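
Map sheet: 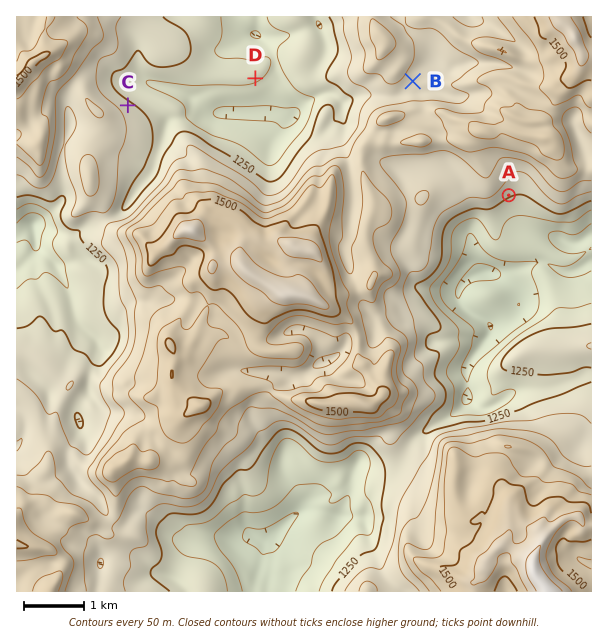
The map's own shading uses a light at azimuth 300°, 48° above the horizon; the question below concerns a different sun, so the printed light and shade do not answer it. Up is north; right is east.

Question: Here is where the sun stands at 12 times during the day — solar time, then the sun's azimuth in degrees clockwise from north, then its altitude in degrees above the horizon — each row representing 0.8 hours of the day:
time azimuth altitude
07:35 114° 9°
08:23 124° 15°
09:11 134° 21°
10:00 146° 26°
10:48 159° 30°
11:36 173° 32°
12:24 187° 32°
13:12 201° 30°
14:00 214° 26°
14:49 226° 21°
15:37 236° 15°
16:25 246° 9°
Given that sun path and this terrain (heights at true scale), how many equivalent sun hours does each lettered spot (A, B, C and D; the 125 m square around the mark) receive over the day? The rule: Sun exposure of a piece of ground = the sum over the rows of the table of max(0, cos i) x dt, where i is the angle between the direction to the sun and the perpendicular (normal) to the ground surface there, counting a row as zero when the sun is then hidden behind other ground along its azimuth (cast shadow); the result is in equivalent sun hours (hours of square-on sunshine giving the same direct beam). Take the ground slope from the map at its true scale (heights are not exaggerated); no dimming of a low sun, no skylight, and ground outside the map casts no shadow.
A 4.6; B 3.9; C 2.4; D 4.1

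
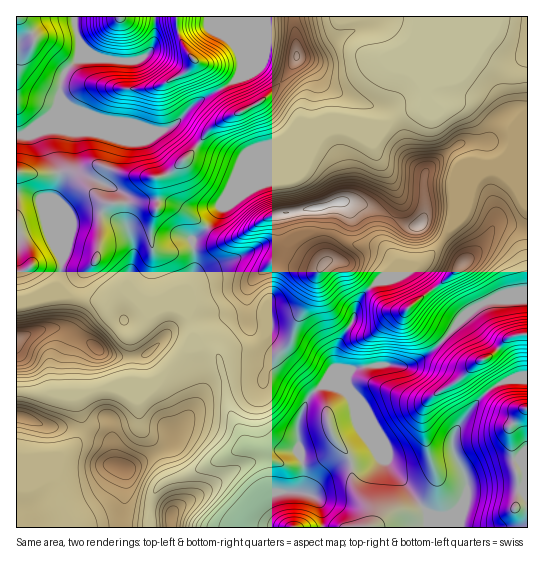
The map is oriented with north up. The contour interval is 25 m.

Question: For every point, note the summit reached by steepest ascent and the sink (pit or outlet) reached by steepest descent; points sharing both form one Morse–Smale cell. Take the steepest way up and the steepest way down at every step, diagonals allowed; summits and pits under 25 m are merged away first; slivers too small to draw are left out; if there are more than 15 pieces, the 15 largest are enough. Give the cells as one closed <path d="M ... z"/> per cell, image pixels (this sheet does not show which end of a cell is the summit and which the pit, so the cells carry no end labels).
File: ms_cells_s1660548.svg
<path d="M341 124l-43 15-56 24-5 0-24-10-15-8-27 27-14 6 0 28 4-2 10 0 7 3 29 20 14-20 10-4 27-19 37-16 17-17 5-10 10-10z"/><path d="M527 113l-18 41-11 9-7 1-16 15-8 12-14 34-22 30-17 12-32 12-21 18-5 9-3 15-14 22-3 8 0 18-7 10 34-12 48-2 20-13 34-37 12-8 14-7 37-2z"/><path d="M527 299l-36 1-14 7-10 6-36 39-20 13-38 0-18 3-26 11-5 6 15 3 12 9 5 12 15 14 18 43 15 16 16 23 11 10 15 1 9-4 8-9 4-9 0-13-11-22-4-13 3-13 6-11 12-16 18-18 18-8 19-1z"/><path d="M250 364l-17 0-12 3 10 47 16 33 30 4 20 0 3 3 4 15 0 10-5 12 18 8 4 8 2 21 105-1-1-16-38-45-18-43-15-14-5-12-6-6-15-6-7 0-16 12-9-9-24-15z"/><path d="M203 347l-14 1-35 35-24-2-49 12-5 4 7 24 0 9 26 11 3 5 3 17 10 7-2 58 26-1 2-25 2-8 10-11 31-11 53-26-18-36-4-29-6-24-6-6z"/><path d="M71 172l-12 1 0 10-6 14 8 20 2 44-6 22 2 6 6 6 8 2 22 3 11 4 13-12 10-1 13 9 19 8 14-1 12 6 2-2-1-24 7-17 0-17-3-12 15-14-22-16-14-7-10 0-4 4-7-5-45 0-26-27z"/><path d="M327 232l-22 1-17 9-4 20-5 11-6 20-6 10-2 32-11 10-20 3-11 4-4 5 3 10 11-3 17 0 11 3 33 18 13 12 18-14 11-14 1-22 16-26 6-20 15-17 22-18-1-7-12-11-8-3-22-1z"/><path d="M67 295l-10 0-41 7 1 90 49 3 19-2 45-12 24 2 35-35 11-2-7-9-5-23-13-7-10 0-15 6-13 20-4 3-7 0-14-13-5-13 0-6z"/><path d="M350 201l-11 0-21 7-39 5-17 7-20 15-9 4-11 0-15-11-10 8-5 5 3 12 0 17-7 17 0 30 5 20 6 8 20 11 10-7 25-4 11-10 2-32 6-10 6-20 5-11 4-20 13-7 9-3 17 0 26 12 22 1 8 3 7 7-6-17 8-20-18-10z"/><path d="M527 16l-96 1 0 62-4 10 0 8 4 6 6 24 14 21 11-5 24 0 13-26 18-9 11 1z"/><path d="M175 16l-20 1-2 29-6 9-13 6-33-2-11-6-9-9-2 14-16 17-3 11 1 13 6 6 22 11 13 4 27 3 29 9 16-7 20-21 29-17-8-13-9-9-12-5-10-13-7-16z"/><path d="M361 121l-11 0-23 10-10 10-5 10-17 17-37 16-27 19-10 4-14 20 15 12 11 0 34-22 12-4 39-5 21-7 23 3 31 13 6-11 0-11-8-18-11-15-7-15 2-8 10-13z"/><path d="M527 380l-18 0-18 8-18 18-12 16-6 11-3 13 4 13 11 22 0 13-4 9-8 9-9 4-11 0-6-3 0 15 99-1z"/><path d="M61 97l-1 12-8 18 0 22 7 22 12 1 8 4 26 27 45 0 7 5 0-30 14-6 22-21 4-6-20-20-19 7-29-9-27-3-13-4-22-11z"/><path d="M249 447l-14 4-41 21-31 11-10 11-2 8-2 25 90 1 8-14 20-19 7-3 24 0 3-3 3-20-3-12-4-6-20 0z"/>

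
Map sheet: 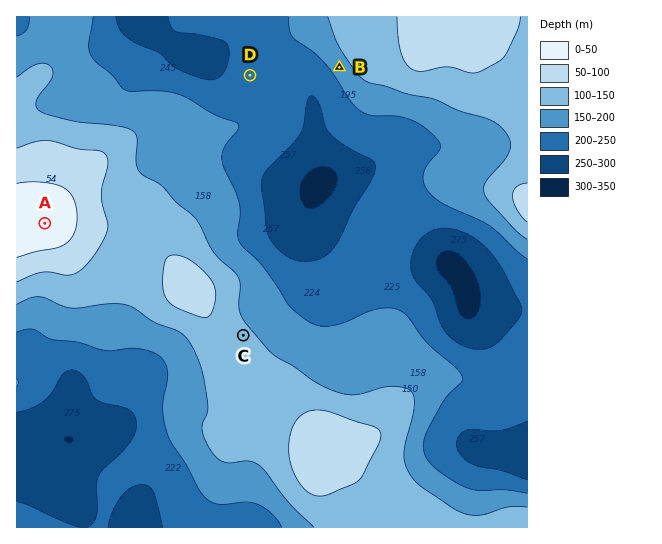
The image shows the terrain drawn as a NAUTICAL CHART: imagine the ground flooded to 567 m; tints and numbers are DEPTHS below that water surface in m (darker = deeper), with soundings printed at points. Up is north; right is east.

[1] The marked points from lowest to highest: D B C A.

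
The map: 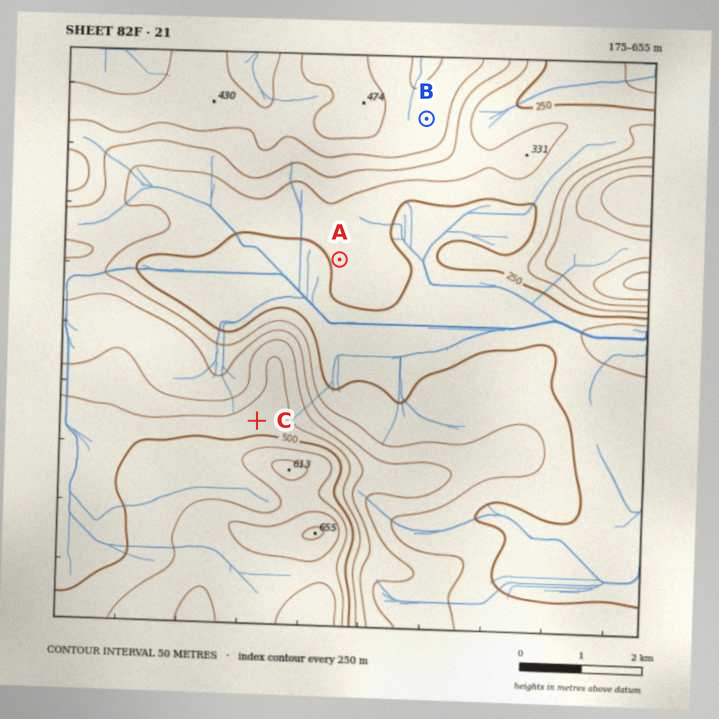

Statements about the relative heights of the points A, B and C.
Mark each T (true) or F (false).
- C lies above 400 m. T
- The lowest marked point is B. F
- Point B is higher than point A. T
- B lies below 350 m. F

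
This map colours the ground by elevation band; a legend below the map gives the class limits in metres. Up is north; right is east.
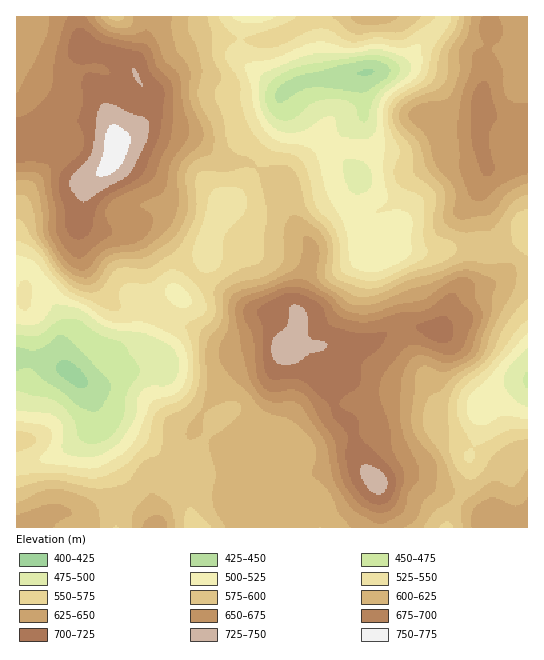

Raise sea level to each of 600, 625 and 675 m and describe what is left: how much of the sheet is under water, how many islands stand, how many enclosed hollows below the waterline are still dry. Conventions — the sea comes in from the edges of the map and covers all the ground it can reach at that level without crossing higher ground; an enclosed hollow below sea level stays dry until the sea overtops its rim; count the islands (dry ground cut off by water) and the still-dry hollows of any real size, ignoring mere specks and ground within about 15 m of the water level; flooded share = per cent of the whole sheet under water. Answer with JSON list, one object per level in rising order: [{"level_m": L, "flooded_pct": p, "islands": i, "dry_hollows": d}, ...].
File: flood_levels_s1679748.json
[{"level_m": 600, "flooded_pct": 50, "islands": 0, "dry_hollows": 0}, {"level_m": 625, "flooded_pct": 63, "islands": 0, "dry_hollows": 0}, {"level_m": 675, "flooded_pct": 82, "islands": 1, "dry_hollows": 0}]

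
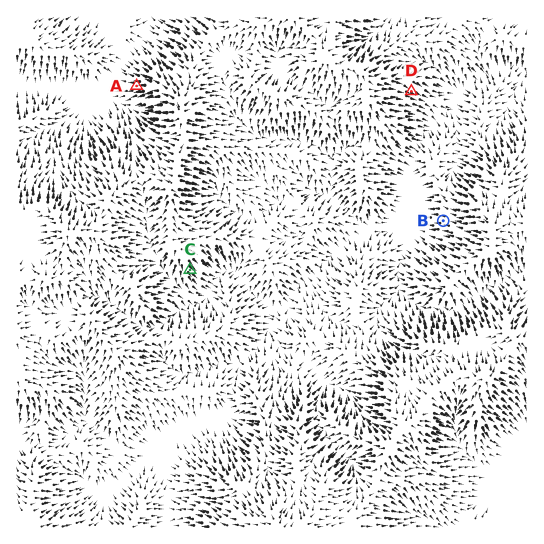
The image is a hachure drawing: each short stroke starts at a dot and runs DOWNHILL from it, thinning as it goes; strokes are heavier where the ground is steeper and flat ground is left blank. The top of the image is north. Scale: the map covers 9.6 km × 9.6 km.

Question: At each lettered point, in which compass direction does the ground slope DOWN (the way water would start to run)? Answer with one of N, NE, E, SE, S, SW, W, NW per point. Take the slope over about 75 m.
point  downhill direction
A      W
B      W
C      SE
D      SE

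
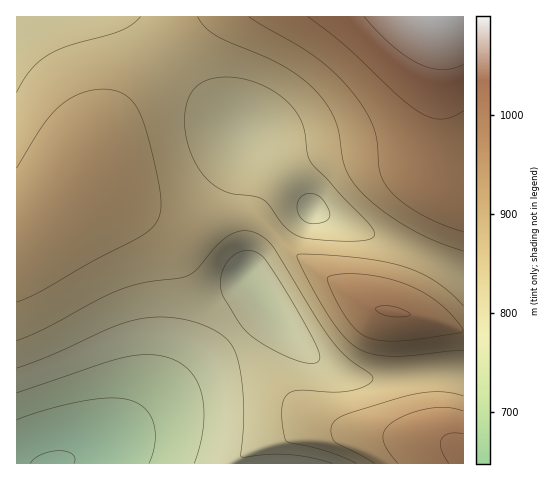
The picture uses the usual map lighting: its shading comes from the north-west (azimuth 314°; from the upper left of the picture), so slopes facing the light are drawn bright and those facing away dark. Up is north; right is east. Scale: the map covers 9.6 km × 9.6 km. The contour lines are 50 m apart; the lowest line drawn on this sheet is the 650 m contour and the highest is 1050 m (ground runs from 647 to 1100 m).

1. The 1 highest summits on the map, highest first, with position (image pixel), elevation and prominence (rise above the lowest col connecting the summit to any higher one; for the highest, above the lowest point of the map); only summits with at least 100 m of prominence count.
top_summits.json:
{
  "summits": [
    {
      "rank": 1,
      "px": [392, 312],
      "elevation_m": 1003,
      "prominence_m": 130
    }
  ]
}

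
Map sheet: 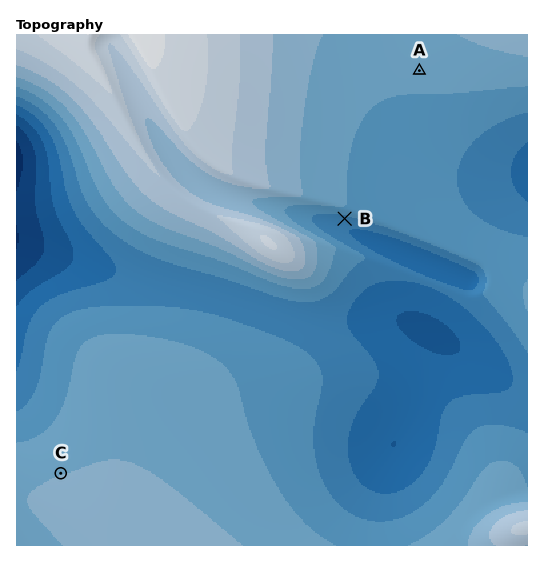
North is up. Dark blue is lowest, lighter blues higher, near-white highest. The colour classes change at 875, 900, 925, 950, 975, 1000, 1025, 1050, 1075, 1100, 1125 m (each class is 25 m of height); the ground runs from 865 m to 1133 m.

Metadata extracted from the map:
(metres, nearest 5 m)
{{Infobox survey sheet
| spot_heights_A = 1005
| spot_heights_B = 965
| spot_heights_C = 1025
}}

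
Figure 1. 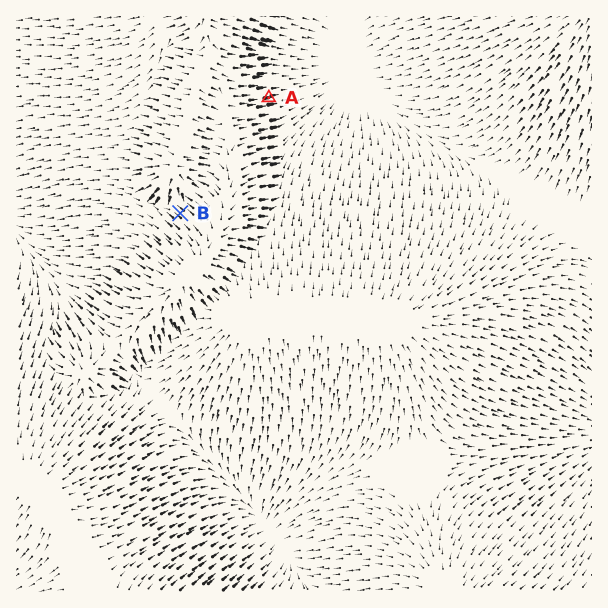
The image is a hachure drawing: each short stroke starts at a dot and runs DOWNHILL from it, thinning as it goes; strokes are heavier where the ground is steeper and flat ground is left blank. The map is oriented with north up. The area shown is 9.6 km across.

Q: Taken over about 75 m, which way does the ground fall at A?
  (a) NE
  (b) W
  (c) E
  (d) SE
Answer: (c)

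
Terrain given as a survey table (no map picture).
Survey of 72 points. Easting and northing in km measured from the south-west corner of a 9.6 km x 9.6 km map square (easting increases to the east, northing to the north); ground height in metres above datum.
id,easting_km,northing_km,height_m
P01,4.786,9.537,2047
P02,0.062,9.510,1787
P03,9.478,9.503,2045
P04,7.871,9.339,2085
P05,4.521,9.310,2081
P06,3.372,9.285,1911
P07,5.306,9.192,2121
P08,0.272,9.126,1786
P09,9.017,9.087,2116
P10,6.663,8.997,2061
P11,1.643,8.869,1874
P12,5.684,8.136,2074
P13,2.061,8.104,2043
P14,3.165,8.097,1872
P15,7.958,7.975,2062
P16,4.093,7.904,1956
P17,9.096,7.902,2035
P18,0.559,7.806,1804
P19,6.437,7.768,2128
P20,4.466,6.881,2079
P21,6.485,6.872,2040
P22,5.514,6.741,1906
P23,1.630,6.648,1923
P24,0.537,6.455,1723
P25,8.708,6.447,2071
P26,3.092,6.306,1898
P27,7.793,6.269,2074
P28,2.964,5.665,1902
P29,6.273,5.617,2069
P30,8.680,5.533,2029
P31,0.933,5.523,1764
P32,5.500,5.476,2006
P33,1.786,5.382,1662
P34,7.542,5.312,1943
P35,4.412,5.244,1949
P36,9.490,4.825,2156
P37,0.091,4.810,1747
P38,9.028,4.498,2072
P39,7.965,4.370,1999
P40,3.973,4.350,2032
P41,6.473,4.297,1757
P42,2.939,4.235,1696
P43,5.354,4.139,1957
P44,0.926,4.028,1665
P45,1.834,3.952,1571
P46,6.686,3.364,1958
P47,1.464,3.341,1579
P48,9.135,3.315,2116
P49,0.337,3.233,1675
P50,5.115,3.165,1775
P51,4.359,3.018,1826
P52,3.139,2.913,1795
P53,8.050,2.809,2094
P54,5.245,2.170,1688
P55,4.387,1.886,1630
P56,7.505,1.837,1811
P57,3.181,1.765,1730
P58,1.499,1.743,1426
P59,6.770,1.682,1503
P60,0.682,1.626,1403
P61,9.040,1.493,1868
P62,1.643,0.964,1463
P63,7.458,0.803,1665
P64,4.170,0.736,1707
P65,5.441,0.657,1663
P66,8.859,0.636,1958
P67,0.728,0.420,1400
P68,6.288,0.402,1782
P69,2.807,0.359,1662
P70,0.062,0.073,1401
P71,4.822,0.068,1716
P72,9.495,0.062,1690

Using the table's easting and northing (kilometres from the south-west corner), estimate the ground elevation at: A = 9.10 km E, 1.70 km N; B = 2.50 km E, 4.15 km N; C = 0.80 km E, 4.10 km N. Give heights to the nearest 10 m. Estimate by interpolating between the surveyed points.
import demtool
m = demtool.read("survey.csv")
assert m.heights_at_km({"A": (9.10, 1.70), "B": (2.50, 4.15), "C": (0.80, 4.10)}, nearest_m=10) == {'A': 1800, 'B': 1570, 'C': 1690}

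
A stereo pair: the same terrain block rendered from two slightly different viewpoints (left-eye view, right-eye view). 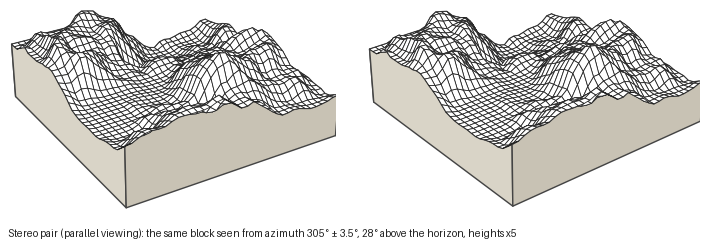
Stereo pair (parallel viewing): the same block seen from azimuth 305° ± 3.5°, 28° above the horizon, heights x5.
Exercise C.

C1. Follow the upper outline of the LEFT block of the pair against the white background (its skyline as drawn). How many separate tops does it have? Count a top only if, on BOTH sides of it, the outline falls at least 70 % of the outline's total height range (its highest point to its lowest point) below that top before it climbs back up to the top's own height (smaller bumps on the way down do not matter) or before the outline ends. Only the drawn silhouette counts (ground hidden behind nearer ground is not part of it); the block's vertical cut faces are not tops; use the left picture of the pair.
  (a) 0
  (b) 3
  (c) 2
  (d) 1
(a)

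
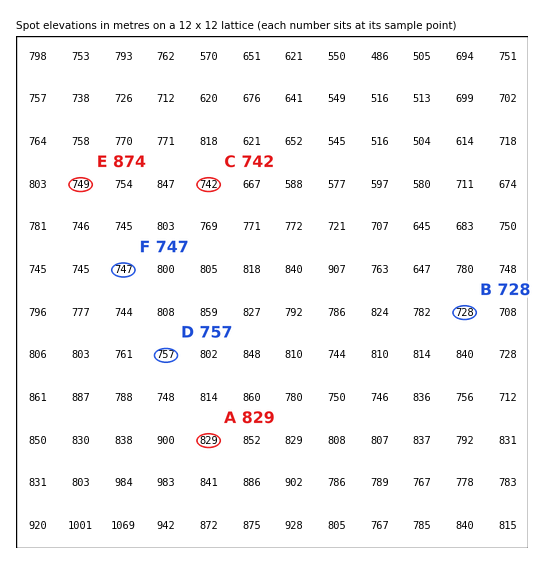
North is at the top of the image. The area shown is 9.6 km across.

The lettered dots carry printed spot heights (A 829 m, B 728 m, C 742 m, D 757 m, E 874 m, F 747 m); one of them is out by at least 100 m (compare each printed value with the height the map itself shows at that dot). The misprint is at E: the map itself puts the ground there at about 749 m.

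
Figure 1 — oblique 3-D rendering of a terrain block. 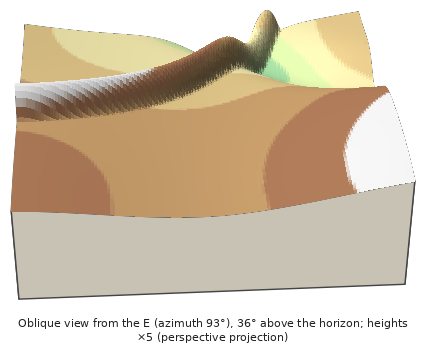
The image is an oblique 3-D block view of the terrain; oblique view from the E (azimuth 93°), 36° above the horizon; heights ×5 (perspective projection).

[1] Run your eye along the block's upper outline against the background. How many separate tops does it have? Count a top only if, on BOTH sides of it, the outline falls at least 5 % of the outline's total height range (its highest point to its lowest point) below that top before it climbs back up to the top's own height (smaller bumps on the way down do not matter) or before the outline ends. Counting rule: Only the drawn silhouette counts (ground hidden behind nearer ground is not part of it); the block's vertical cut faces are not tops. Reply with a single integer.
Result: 3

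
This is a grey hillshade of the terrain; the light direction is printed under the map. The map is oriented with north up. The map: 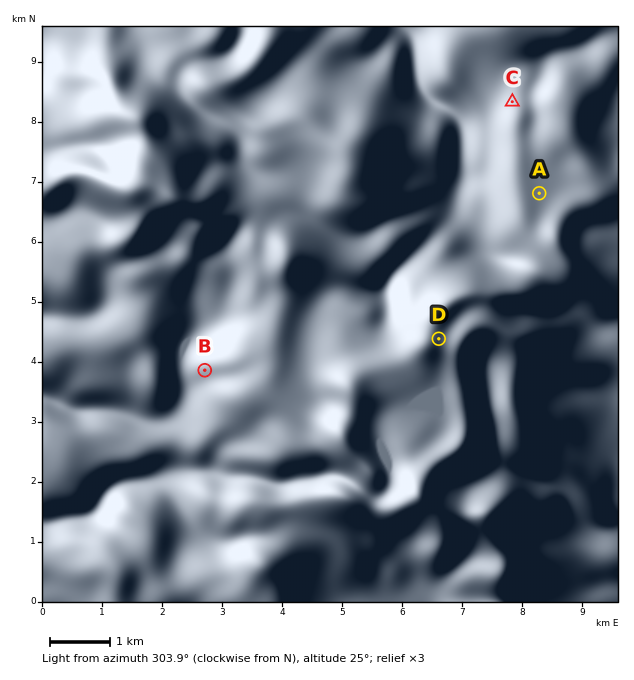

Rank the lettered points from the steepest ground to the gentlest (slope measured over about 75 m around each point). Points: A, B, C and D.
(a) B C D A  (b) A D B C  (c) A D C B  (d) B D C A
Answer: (a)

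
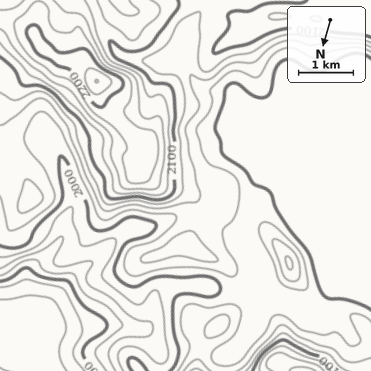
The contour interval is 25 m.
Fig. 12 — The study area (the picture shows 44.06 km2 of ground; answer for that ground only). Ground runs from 1845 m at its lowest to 2250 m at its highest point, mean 2030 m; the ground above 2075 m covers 11.7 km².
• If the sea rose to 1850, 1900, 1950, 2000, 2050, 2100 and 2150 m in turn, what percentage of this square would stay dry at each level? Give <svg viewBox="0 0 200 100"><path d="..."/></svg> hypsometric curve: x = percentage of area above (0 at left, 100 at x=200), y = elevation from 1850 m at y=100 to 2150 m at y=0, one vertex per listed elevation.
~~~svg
<svg viewBox="0 0 200 100"><path d="M193 100l-6-17-6-16-54-17-59-17-27-16-21-17"/></svg>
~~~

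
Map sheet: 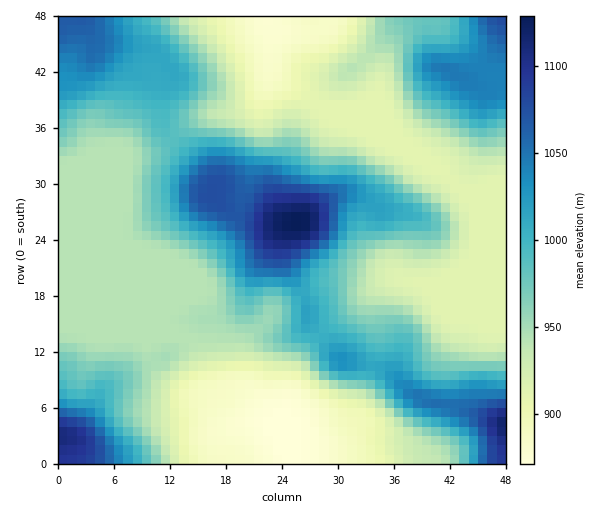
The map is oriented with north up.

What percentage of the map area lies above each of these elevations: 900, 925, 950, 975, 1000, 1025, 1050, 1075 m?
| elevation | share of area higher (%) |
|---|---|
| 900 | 89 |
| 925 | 73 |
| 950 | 50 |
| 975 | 39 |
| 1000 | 28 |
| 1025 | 17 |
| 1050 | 10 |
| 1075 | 4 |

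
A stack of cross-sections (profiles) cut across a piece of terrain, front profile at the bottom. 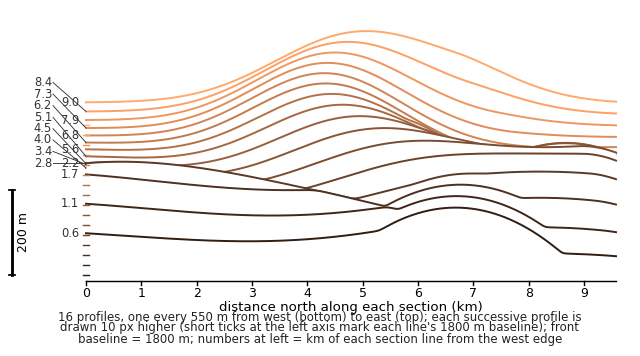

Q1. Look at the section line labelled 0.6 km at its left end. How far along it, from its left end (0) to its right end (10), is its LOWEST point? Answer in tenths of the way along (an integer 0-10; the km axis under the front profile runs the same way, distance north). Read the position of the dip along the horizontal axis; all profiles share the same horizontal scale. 10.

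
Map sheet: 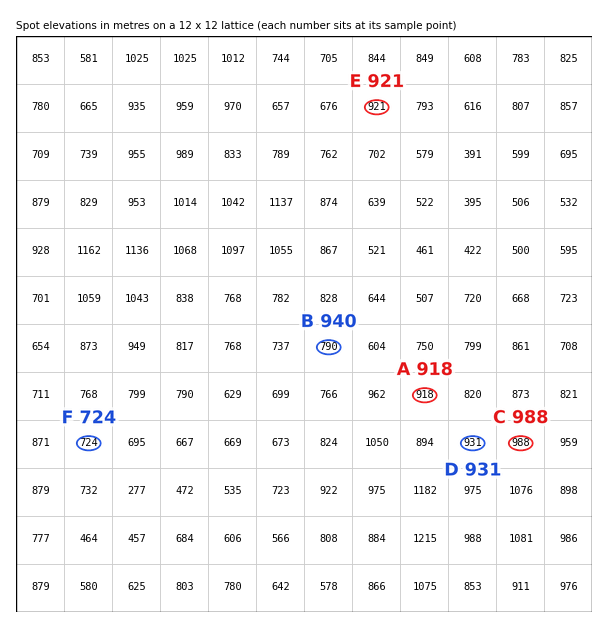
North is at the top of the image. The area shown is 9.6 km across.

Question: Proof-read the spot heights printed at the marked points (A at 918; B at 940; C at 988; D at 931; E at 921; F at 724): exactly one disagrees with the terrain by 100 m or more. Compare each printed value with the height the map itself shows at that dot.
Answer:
B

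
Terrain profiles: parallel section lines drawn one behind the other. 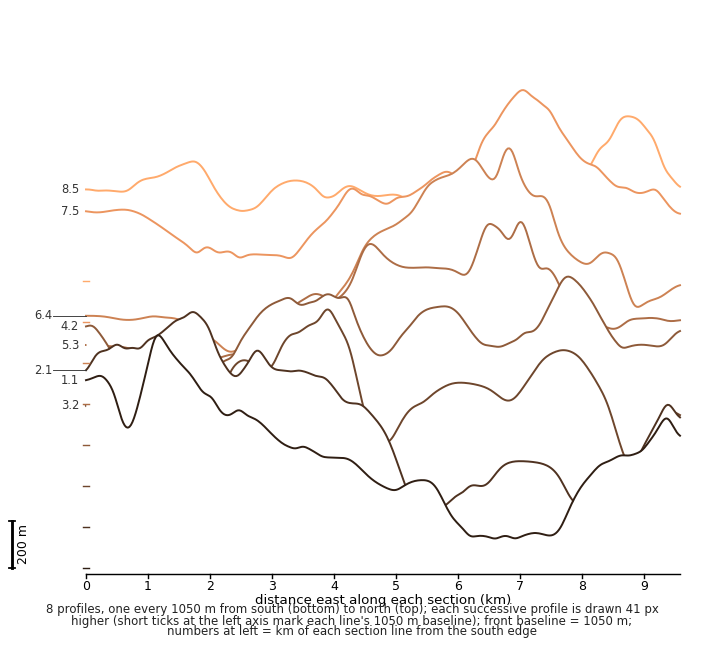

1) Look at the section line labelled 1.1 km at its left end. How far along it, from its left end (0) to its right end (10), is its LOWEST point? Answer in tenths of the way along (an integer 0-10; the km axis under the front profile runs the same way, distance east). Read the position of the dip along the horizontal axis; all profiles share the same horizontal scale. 7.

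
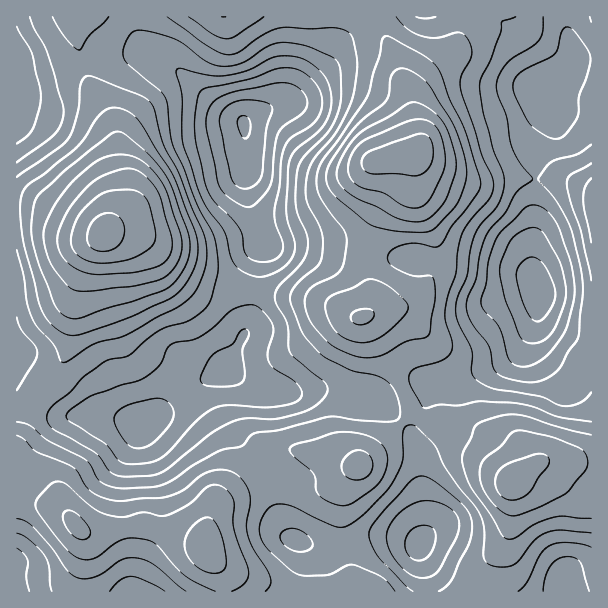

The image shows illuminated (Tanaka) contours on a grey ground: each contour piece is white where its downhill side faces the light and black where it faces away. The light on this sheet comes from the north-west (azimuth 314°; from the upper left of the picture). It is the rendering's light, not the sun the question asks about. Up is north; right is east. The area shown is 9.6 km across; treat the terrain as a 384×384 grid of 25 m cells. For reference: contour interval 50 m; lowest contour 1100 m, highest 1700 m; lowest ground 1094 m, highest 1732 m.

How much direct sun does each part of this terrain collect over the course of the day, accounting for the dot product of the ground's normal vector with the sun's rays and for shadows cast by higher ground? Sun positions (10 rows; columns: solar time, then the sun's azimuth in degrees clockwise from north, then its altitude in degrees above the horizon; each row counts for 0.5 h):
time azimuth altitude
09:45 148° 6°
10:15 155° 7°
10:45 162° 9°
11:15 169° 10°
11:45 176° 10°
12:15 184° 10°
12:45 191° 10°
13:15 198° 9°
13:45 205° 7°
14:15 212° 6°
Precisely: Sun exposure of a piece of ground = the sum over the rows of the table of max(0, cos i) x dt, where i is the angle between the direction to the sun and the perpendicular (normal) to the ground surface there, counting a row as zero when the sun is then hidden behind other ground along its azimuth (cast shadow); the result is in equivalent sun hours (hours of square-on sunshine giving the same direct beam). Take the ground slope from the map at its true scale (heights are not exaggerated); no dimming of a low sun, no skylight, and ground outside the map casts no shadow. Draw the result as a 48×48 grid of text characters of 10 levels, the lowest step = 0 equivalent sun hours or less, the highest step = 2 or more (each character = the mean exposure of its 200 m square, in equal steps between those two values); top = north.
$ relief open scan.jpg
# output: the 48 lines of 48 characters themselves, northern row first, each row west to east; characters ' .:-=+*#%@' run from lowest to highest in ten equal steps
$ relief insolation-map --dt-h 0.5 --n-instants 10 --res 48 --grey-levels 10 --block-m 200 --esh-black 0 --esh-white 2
=+===+++=+**#%##****##*++===+-:.    .:::-==--=+=
++++++++==+**#####*#%%##*+==--:.    .:::-=====++
+++===-====++*##%###%###*++=---.   ..:--=+**+-=+
-====----::-==+*#%@%%%##*+=---:.  ..:-==+***+=--
--==--::...::-=*%@@@###**+-::::.. .:-=+++***+==-
--==-:.     .:=*%%@%#++++=-:::::....:--====+==-:
---=--:.    .:-=*%%#*+=----:.....  ..:::::::----
::---::.  ..::-=+**+=-:..:..        ..:::...:---
::::::.. ...::------:.    .          .:::::..:::
........  ..:::::::::.             ...:::::.....
           ..:::::..::.          .::..:::::.  ..
             ..:::..::.     ..::----::..::::    
              .:::.::-:....:==+++++=-:...:::.   
             ..::....:--:-=+*#**+++++=:::----:. 
.  ..    .. .....    .---+##%%#*+++++++==+**+=-:
-:..    ..:::...    .:-=+**#%%##******##***#*+=-
-::...  .::::..    .:-=++++***##%%#######*****+=
=-:.::..:--::... ...-==+++++++*%@@%#**##%#**++++
==----======-::::::::-=====-==*#@@%*+++****++++=
+++++*###*+++==--::.  .::----==++*+===++++++++++
+++*#%@@@%###*+=-:.     .::::::::::--====+++++++
++***#%@@%%%%#*+=-.        ...  ..:-===----=====
==++**###%%%%#*+==-::.      ..  ..:=+*+-:::--==-
===++**###%@@%*+==++=---::.  ..:.:-=++=-::....:-
=+++++*##%%%%#**++*****+==-:.:--====-::....  .:-
+**#######%%%#*****+++++*++=++++++=::.....   .:=
**###%%%#######**+=--:-+**####***+=:.....     .=
++++*####**++***++-:::-+*##%%##***+=-:...     .-
::-=+****++===+===---=+++*#%%%#*++*++=::     .::
::-=+**++++++===----=+**+**###*+=+++=-:      .::
::-=+**+***+=--:....:--=+==++++=-----:        ..
::=***+++++=--:.        .::---==-::..          .
:-+*+======--:..             .:---:.            
 .:....:::......              .:--::...         
                               :===---::.       
.                 .::......    :-++=-:....      
:.                .:-===--:...:--===-:.  ....:::
-.    .           .:-===+=----==+++++=:...:-====
=-:...            .:----===+*********+=-::-=++++
-::.             ..:-=+===+*###****###*+++++++==
--:.           .::--=+*******###***#%%%%####**+=
**+-:.    ..   .:-===+*****####****++**####%%##*
%#*+=:.::---:....:---=+******+++===---=+**#%%%%%
####*+=+++++=-::::::::--+++=------::::-=+*##%%@%
*#####**###*+==--::.    .:--:.........:=+***#%%#
==+**##*####**++=-:..    ..:..     ..:=+*+++**+=
-:-=**#****#####*+=-::....:..      .:-+***++====
==-=++******##%%#**++=-::----:.     .:-++++=====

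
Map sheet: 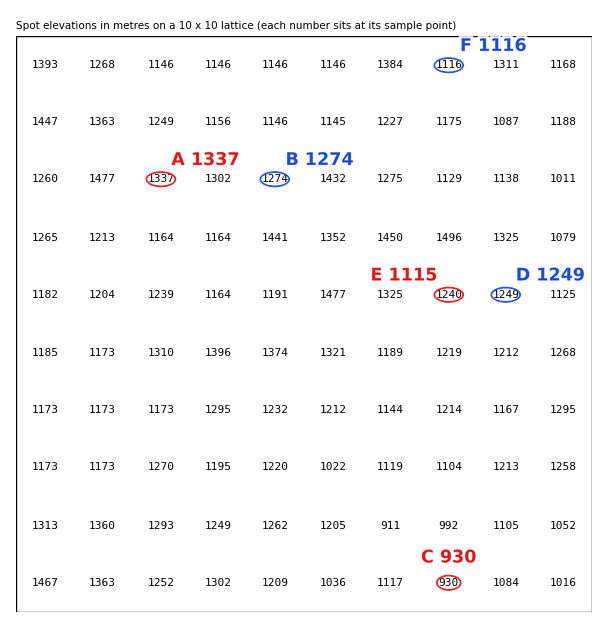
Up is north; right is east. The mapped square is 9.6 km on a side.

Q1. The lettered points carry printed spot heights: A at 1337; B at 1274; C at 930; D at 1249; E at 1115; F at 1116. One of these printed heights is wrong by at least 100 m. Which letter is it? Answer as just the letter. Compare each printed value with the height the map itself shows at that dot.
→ E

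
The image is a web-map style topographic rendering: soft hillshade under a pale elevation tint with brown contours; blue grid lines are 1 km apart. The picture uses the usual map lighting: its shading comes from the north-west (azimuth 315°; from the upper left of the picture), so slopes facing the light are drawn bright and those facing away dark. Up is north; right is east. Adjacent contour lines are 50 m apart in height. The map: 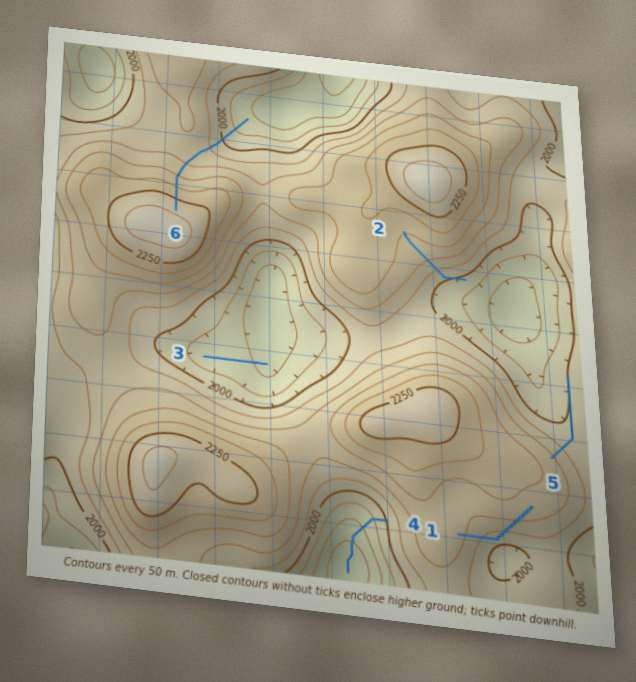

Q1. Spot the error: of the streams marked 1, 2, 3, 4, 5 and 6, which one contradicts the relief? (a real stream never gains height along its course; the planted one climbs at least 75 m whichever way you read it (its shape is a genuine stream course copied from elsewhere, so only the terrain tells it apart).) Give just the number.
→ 1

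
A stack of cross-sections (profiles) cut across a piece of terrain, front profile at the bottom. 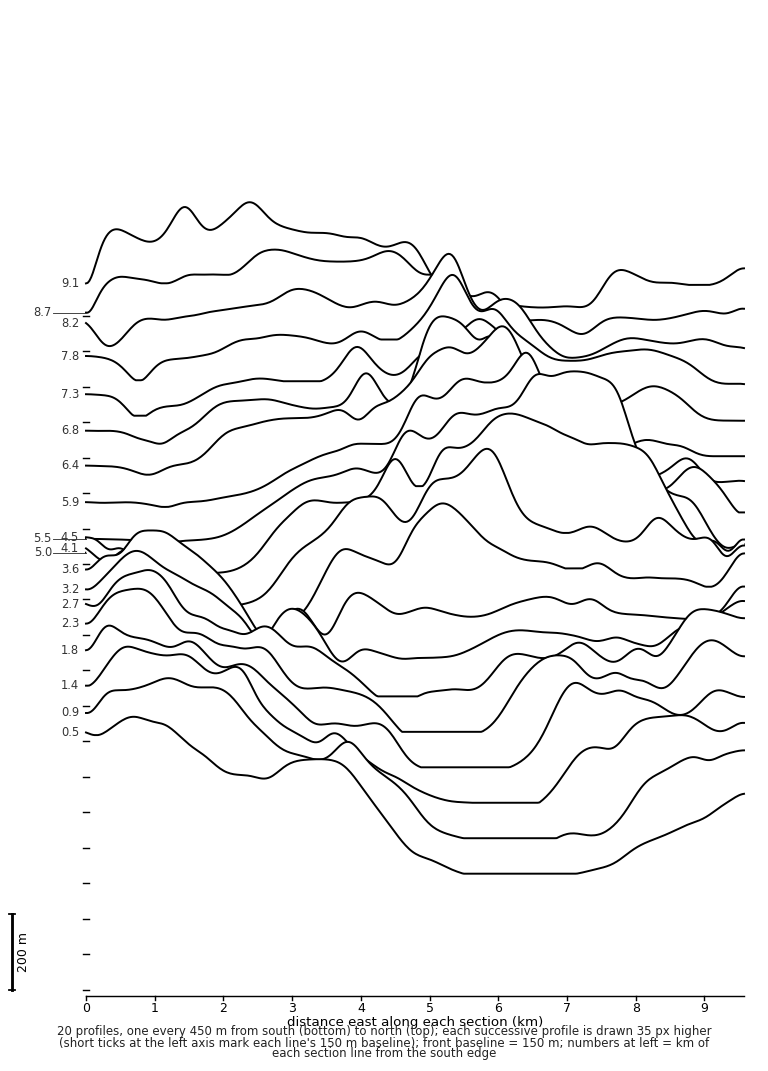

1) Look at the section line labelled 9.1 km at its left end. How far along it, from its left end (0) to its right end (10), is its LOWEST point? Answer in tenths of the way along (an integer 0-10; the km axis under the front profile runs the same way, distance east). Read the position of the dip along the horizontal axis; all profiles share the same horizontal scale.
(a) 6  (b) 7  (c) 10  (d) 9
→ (b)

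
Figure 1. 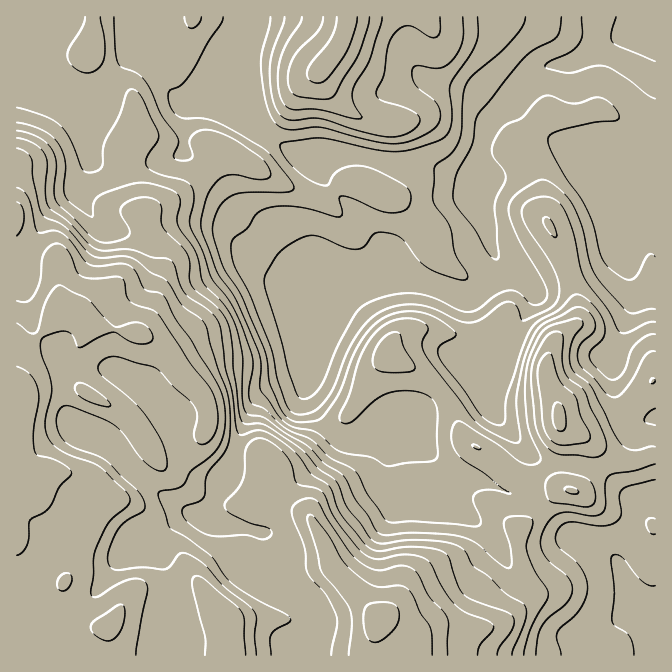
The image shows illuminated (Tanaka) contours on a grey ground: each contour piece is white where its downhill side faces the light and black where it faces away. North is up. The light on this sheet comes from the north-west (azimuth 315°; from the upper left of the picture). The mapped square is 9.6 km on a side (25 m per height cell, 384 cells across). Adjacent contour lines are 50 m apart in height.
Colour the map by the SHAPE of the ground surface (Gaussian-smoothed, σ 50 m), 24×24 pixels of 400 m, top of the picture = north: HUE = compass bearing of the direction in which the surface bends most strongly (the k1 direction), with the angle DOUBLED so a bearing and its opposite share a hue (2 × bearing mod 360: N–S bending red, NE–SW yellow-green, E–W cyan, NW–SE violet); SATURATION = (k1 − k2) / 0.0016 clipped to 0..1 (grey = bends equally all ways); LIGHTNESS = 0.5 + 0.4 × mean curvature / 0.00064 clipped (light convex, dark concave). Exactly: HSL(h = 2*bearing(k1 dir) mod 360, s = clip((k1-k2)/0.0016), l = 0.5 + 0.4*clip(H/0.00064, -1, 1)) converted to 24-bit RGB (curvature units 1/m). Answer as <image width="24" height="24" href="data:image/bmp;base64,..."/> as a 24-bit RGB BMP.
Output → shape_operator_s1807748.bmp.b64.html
<image width="24" height="24" href="data:image/bmp;base64,Qk32BgAAAAAAADYAAAAoAAAAGAAAABgAAAABABgAAAAAAMAGAAATCwAAEwsAAAAAAAAAAAAAdX1ufWh6kU9+vMt0T4R+XWiCfGyJqKZh09yNNClVb31pRlp7sViLybhnWY1vw7iNYEx+vnJew8NLLFlRUHhUYXqCiXuLfnaEd3SNgIpZNMWs4a7GjluqUXB+dkR7tOa4usDsWkPedXTAeTSDPYVI6O7bibXCdJmzX47MiH3O7b3lyzvRTI5mRIhxaHx7gnV4YGKFx5ewQqpxK6qf7MLhTTmlXsPIpfezWBswYi4sZSUziTBIrPfLSqKrz5+Tb4xhZ0JJgqBefEFtzYGiu6zSVFq2XFmBiXVwUZtpXJ1mzJx/FVYya3ckki6DseuyniZVcURnc2iIUTuNy/O+bt+rHDnB48nk1JnbhnC6UZWkji9ZaspglGaIkkZ9c1N1nnllsmt5X3hss4h6r2dFJ0syK8lOprBAeTFKmVNTbk1SbDJ30P/MVn+mDSYicIUspG8xzS4+dRVV0KmDy7RKJSIUWDYXPYlEfrSRs1lsVJWBf2h636G3fMjspMYwVT8iRWCnqXO8co6+g/Dy6fG1SEFZbCtwe28/eXhCdUk7VralTcRk+iWIzRumyvrgJ5bLVqaFZXunwHq4cavHse/UawBA100vbMh2FUpEpXFMqK5fIcs64ryMrDvCRDNvjYyjiH6gkE9/iGY1f6tBMXvG0/P47muKaB9KYXc1O71qeN+4Zy7OZAYhyRZMi9u41EOUGOBNClnX1/Tuyur1UDBxaxwrlEhebn1XcDxcxjlx0fr0Sob1SgIaloAAhNwbWsTrvKPrvNd7NEAfKQ8LaBcax/rTejuDc1ik+vjRAERP2va/XhRiywB/ro5cY4Brf39+Oz5zxvrLKcqTMwAmx2zI1/XWrefbSCVmVnky2MOwSRN7h6roy/r7nDV2e1Bpb51J6/vQBR4u6toPExEiKyFk9K+0hH9YaWxJQ3pSufmsIwgrUCSat9J34/bVbK28aQery2h4uqWWUiaFgthGUislc0o+fEqRv/PQ3cR0nTKSK5pyQilhFzpH43h/1Yqhga7BsffeihZme1N4AxMy/fjOQPYskS9UFAwn6sS6nVtOZEJtwnpxW0R7grqtiee/nLFlv4xmgsW7XyKTV0R0RWl4H4CX8tnfudKLgjweeR52a548ASgy/PfP/qaRIyQPEWp9sd+jhDe3xH2Uf7qrZJPJsMzWpryJbFev2ebcbFuwRhVSc2d+cn1/GWhVUNtu9db11tP4OEXy2Hb5VKX9AMec/8zi2tT3EEGPTcVELSpS3+Cve4C5plqBMZpG18iTMJBZvrltkSiCYDBqd3h+fX9/YYZvL3QiWm4OYjYMWy4bFHAx675rJwwlg8cB4ddTaTZ2jYxCLjdg2+qsF8nHsaTmw5rhzTpAt8p4NIBJUx09cGJ3d317fXp0gXpscopxf1pqpH5TgsCpXn2fZys3cUFruvOSQZxDYDRlnpVwDp2M2/XWMFCjKBoLiS8Fic5lzMKEVRhNfFJxboV4aHdrdFVXlKxlZ3VPbUhjqtCcaaSQWjl0i0F/o6xn3PjTUUOBRz9upJ59g+yvIs0VOQMpfjyurdW2zcRxnHdARDRZf39dd1tIb05BabyprF67lFB1YsObg86OgEeJTCtscWXD3O/pytu/ZS6BXkt0ra6E75FhK04kJ0pxWKmSiLh7vJjK4n7Nnz6jjEdxfNXIoeT5gTzOn2LItdzjmJPIrmNfPEhjWW9+MpdRr85QwYBLcS9qY4iNcrBf3tS9j4HNHSRhqj07kcwfJzcUcS0uxFqNu+z1qerwRRQvVHhMh5wqVjUIRD0Ii3crNpo9R0WCZpp6j817eDlIc1pdfnVmlIln042KwCdxPyloZoSq5MPAdqTZOl7f1PfwqREtSwAQg2wdOSgSnVMaibX1xt72YNPMdMqoGUBnoLeWo1ZRjFx4c3qLfJKRhqKneWAti1hPgV99Pmty3eywbzFsO2MiZjYaeUxkuw/A4bO5ZrnPlvvlQrjHxHW/2KXQqVKuNkx3LntbtY2mgICoj4KmjrGvbYGbinhzfUlXo4xCIaF41eamfRhheLRHWnN7SDdxR0u36NDb5d3DWHpJQXtTV39PlVwxjm0zj1xnO4JSL5JIX1+gp5GsjIiadmqEgmpzYVWs48fRTtKYXSQ6kGGk1rGfKmRlMzp0VaCysb6h5anA0ZyZUY+GUTJbroR8xryfSmmRn36GUns7R4EnJ4Mmj5JehmNyf3+AWHd1u79hz2dGRUd3ZV2Bzq2bX2y6LV5/NW5gp61He09F9uHMWFigNz6bkrSbvsCaTUSTl4Oji4ivj7OyY26Qd35TgGlQ"/>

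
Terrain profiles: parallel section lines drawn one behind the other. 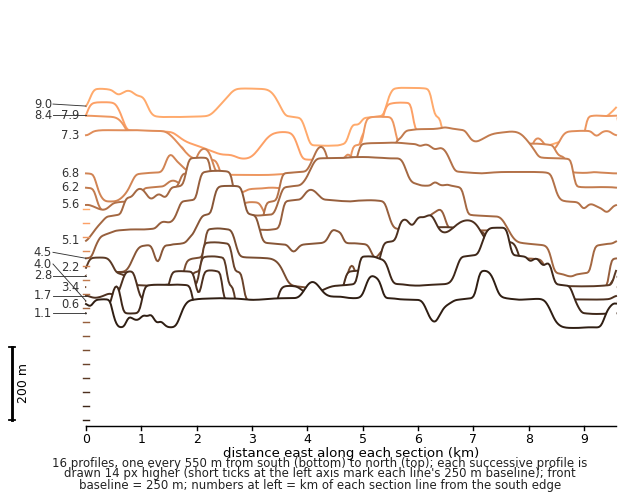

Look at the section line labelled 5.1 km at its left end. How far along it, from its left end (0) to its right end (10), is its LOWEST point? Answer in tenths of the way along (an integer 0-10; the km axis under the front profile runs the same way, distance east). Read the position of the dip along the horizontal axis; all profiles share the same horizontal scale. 9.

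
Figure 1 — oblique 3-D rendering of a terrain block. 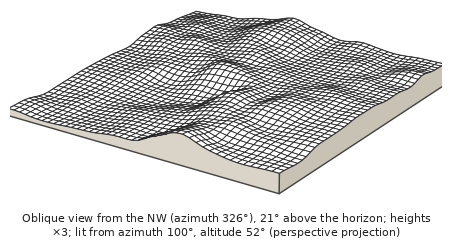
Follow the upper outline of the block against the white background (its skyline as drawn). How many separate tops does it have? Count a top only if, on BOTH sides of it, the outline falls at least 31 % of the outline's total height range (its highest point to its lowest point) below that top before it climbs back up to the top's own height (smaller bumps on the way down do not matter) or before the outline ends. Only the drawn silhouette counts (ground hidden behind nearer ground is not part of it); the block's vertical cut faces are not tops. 1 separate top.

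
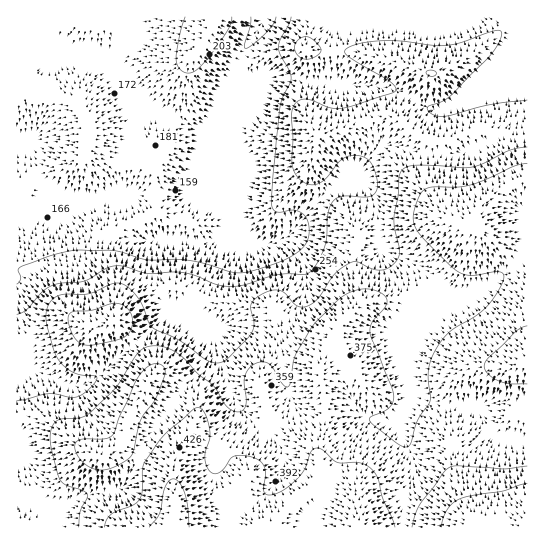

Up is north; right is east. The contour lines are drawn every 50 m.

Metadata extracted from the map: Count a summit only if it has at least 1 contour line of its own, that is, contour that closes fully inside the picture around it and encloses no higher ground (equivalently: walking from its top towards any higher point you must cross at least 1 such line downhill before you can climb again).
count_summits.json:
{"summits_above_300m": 2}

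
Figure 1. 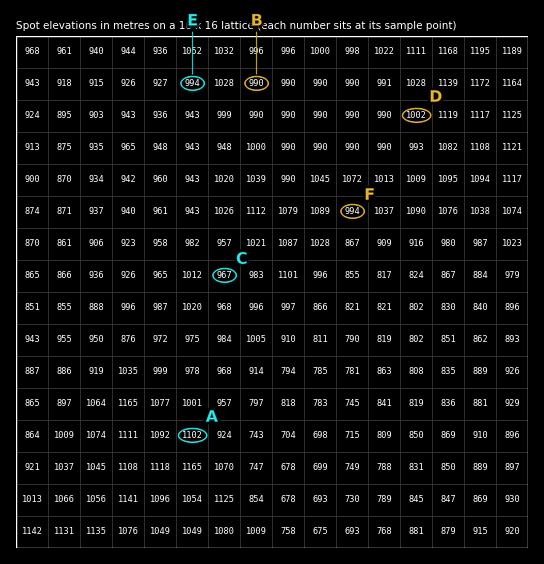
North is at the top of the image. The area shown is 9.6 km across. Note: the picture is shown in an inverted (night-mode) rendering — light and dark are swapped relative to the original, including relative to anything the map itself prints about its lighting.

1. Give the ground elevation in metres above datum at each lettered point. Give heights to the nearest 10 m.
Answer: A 1100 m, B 990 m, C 970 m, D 1000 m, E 990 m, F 990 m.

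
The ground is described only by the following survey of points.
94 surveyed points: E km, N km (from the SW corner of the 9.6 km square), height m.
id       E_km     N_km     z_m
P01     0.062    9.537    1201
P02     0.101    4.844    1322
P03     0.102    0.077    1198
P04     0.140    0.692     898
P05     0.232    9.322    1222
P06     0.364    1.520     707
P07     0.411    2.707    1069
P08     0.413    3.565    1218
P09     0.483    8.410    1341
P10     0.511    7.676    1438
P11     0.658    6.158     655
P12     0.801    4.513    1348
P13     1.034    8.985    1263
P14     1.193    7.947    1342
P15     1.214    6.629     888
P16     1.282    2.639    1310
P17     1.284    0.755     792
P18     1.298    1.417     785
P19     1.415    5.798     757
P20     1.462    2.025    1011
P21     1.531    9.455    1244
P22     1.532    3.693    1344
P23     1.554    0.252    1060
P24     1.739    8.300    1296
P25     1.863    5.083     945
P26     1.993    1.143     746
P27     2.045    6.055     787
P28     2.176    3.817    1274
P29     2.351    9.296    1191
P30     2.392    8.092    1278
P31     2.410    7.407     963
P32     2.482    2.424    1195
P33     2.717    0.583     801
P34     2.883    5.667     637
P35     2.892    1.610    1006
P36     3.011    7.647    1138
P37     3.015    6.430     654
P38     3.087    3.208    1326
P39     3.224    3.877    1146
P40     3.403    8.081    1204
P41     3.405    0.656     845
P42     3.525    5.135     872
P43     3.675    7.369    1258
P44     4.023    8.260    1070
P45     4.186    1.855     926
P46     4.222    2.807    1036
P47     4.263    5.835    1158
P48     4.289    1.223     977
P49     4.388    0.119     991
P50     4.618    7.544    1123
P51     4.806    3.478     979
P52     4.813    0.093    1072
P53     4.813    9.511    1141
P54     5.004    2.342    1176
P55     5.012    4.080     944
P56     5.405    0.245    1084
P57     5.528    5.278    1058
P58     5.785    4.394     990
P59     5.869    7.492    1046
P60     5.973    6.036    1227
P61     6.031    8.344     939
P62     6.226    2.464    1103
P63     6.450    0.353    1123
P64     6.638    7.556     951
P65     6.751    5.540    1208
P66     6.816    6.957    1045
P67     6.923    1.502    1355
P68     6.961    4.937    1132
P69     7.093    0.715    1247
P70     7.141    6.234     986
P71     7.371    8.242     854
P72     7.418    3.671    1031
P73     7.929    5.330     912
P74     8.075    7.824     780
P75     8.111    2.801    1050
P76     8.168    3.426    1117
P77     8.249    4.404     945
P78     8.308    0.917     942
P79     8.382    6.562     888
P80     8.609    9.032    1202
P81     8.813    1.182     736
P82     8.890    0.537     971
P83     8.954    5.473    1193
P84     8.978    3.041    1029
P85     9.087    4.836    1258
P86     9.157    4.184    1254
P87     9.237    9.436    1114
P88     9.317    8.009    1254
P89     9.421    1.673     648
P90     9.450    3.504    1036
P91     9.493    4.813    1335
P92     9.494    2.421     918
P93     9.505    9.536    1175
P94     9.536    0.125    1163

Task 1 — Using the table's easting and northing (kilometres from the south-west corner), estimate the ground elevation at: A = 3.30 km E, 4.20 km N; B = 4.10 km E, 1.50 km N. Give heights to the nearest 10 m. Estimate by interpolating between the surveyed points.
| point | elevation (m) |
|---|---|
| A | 1040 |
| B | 1010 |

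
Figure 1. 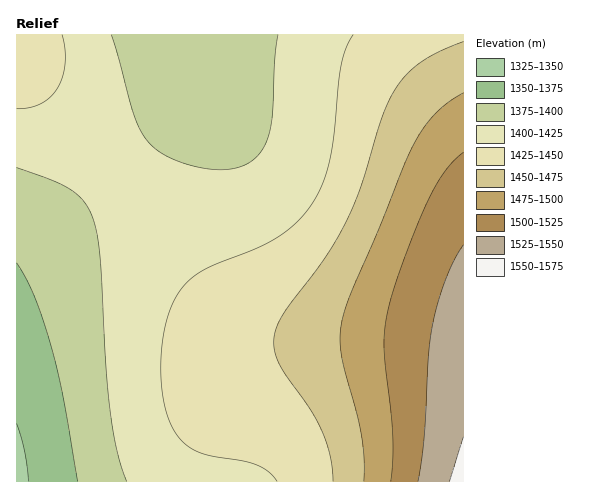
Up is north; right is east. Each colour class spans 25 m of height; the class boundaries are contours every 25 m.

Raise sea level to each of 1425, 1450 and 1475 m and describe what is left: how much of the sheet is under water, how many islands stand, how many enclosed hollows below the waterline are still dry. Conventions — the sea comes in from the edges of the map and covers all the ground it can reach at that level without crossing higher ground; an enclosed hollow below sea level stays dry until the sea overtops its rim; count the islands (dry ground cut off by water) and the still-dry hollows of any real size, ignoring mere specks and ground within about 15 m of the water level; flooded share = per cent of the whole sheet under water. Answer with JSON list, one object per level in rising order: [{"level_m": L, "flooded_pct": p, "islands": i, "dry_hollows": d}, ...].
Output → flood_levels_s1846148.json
[{"level_m": 1425, "flooded_pct": 51, "islands": 0, "dry_hollows": 0}, {"level_m": 1450, "flooded_pct": 72, "islands": 0, "dry_hollows": 0}, {"level_m": 1475, "flooded_pct": 83, "islands": 0, "dry_hollows": 0}]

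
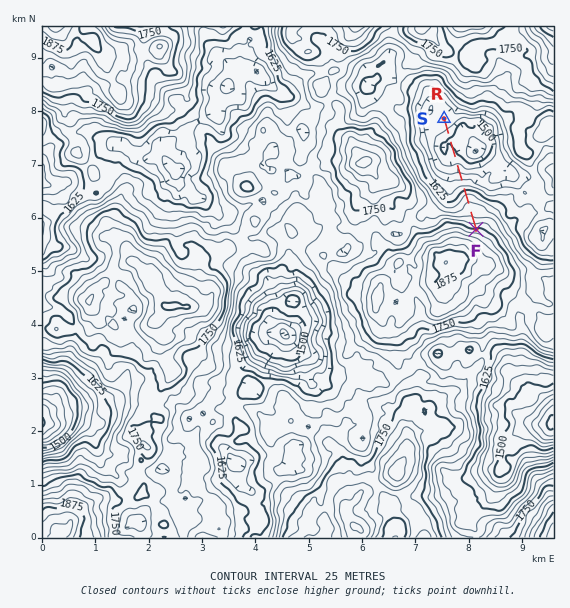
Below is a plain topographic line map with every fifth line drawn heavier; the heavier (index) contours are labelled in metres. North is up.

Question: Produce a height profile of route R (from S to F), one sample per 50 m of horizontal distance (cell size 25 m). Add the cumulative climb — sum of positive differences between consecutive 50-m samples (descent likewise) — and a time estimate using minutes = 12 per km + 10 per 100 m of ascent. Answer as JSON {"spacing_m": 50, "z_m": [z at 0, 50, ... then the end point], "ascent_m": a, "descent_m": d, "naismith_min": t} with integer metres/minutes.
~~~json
{"spacing_m": 50, "z_m": [1541, 1541, 1538, 1534, 1526, 1517, 1510, 1503, 1498, 1498, 1500, 1500, 1502, 1503, 1503, 1506, 1513, 1520, 1529, 1537, 1543, 1549, 1558, 1567, 1577, 1587, 1597, 1610, 1625, 1640, 1654, 1664, 1671, 1677, 1683, 1688, 1692, 1695, 1699, 1705, 1713, 1725, 1738, 1752, 1755], "ascent_m": 257, "descent_m": 43, "naismith_min": 52}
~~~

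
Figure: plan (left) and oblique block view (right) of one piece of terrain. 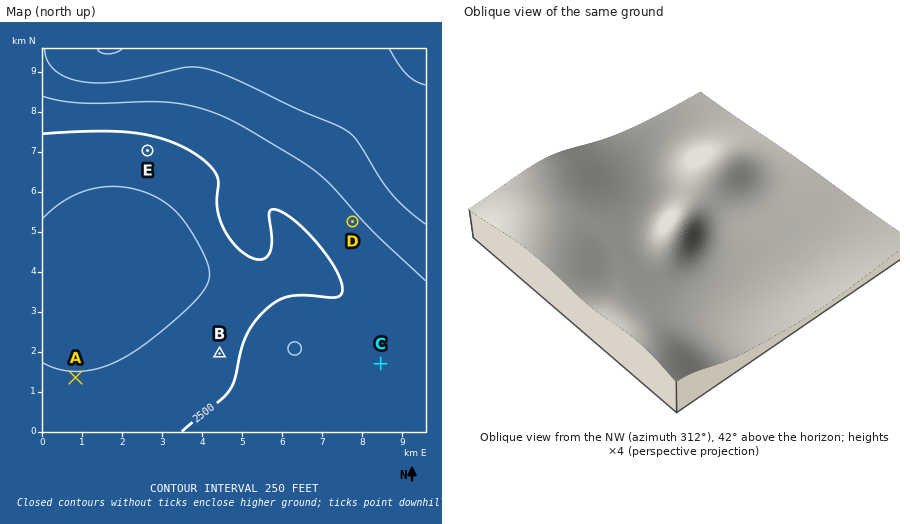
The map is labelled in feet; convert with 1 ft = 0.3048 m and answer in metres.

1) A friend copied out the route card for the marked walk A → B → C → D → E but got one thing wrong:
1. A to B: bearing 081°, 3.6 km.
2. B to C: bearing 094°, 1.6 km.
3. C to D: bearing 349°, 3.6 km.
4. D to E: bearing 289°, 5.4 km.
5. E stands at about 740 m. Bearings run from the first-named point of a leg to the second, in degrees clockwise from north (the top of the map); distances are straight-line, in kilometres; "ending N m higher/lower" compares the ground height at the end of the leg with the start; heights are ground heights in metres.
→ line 2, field distance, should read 4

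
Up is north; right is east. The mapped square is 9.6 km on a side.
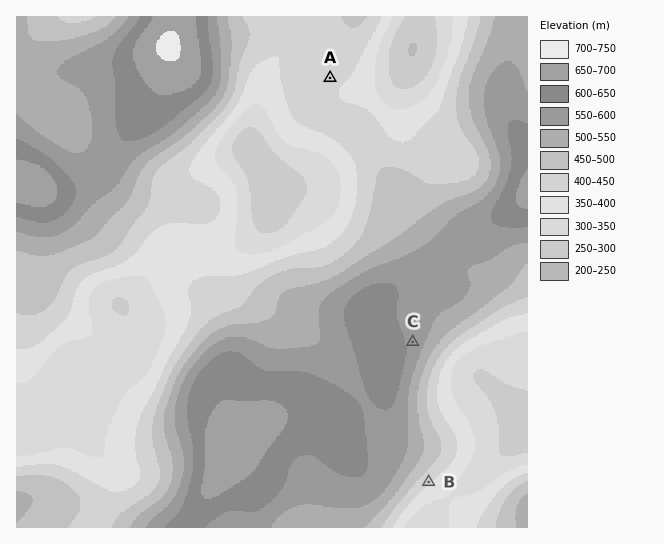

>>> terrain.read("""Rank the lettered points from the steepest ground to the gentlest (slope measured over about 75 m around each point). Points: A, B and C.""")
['B', 'C', 'A']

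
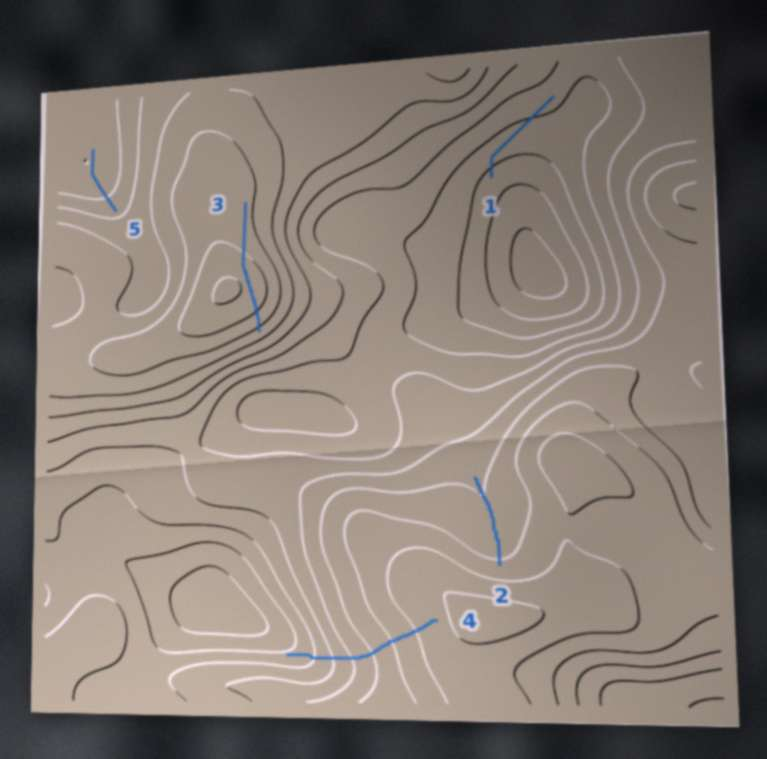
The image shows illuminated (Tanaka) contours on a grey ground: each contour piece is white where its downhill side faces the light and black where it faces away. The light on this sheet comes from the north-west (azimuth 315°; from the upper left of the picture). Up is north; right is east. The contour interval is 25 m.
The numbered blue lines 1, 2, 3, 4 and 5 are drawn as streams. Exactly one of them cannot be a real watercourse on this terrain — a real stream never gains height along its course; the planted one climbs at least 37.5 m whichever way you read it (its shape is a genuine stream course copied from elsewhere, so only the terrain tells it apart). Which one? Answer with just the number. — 3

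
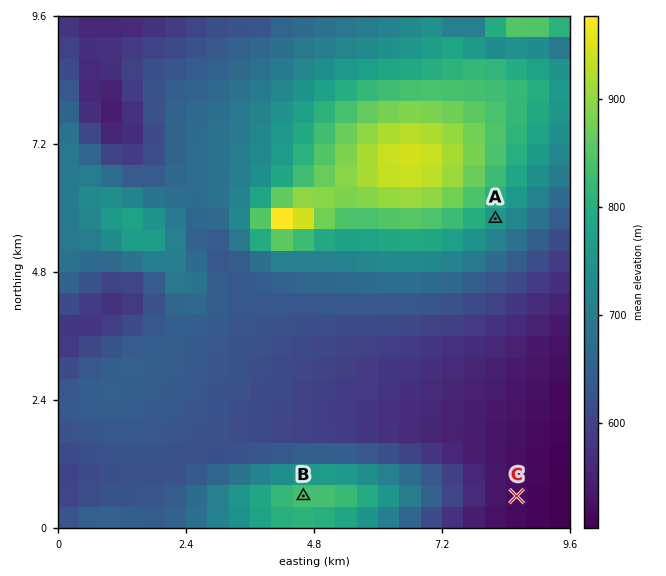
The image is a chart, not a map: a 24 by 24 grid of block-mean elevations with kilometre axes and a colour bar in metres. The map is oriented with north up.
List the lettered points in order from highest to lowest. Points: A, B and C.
B A C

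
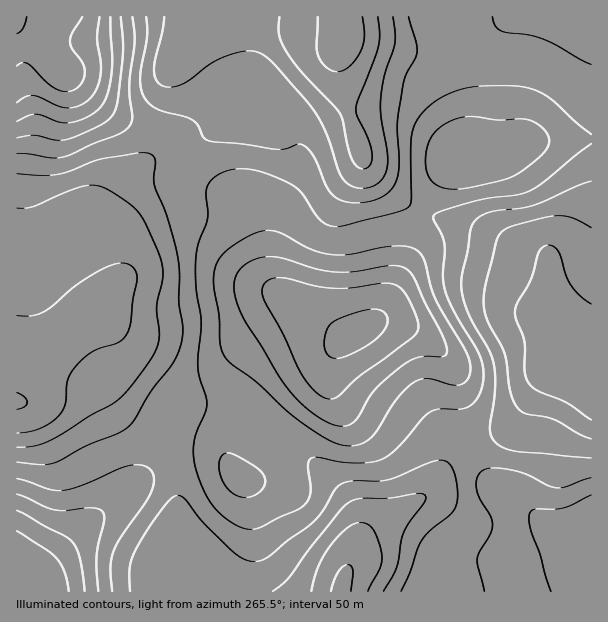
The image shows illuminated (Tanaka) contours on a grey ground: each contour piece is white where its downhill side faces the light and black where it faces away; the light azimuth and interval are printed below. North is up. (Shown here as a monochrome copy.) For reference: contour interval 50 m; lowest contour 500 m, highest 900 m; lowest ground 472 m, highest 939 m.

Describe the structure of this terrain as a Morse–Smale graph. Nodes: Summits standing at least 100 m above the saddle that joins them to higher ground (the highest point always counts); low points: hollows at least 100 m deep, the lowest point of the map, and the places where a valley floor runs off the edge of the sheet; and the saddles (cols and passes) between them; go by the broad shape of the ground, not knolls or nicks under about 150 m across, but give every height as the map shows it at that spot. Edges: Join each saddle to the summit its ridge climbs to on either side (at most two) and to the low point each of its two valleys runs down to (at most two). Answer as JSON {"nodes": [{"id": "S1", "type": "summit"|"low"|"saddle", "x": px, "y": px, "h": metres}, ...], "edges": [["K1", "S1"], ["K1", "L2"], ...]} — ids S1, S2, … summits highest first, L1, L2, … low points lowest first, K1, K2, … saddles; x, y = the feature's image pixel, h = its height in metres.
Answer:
{"nodes": [
{"id": "S1", "type": "summit", "x": 342, "y": 24, "h": 939},
{"id": "S2", "type": "summit", "x": 341, "y": 591, "h": 911},
{"id": "S3", "type": "summit", "x": 17, "y": 402, "h": 903},
{"id": "S4", "type": "summit", "x": 591, "y": 384, "h": 897},
{"id": "L1", "type": "low", "x": 50, "y": 17, "h": 472},
{"id": "L2", "type": "low", "x": 359, "y": 332, "h": 488},
{"id": "L3", "type": "low", "x": 41, "y": 591, "h": 505},
{"id": "L4", "type": "low", "x": 591, "y": 533, "h": 601},
{"id": "K1", "type": "saddle", "x": 50, "y": 353, "h": 874},
{"id": "K2", "type": "saddle", "x": 176, "y": 147, "h": 743},
{"id": "K3", "type": "saddle", "x": 470, "y": 441, "h": 733},
{"id": "K4", "type": "saddle", "x": 173, "y": 462, "h": 725}],
"edges": [["K1", "S3"], ["K1", "L1"], ["K1", "L3"], ["K2", "S1"], ["K2", "S3"], ["K2", "L1"], ["K2", "L2"], ["K3", "S2"], ["K3", "S4"], ["K3", "L2"], ["K3", "L4"], ["K4", "S2"], ["K4", "S3"], ["K4", "L2"], ["K4", "L3"]]}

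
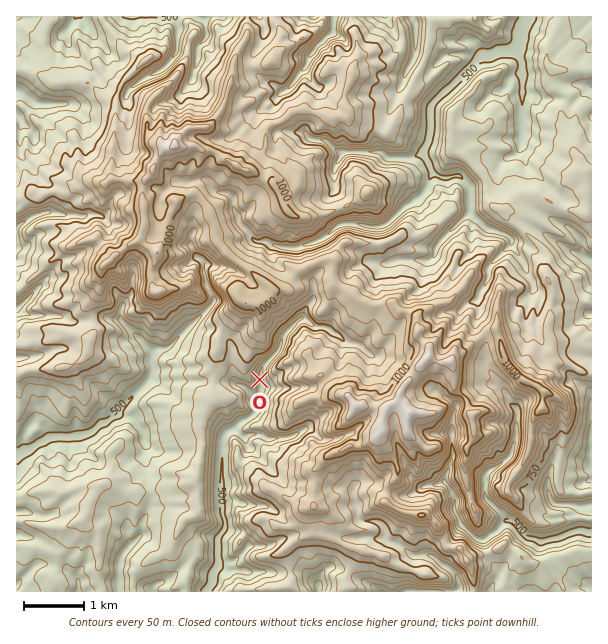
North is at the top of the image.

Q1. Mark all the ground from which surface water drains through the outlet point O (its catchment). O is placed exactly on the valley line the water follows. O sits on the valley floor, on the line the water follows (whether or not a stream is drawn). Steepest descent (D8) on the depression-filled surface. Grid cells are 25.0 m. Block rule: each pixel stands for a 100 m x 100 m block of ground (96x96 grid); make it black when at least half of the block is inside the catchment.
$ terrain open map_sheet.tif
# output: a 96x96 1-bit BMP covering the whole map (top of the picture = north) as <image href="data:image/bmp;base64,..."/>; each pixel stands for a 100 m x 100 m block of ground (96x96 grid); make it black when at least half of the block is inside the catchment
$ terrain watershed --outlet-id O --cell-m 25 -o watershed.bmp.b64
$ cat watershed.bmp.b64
<image width="96" height="96" href="data:image/bmp;base64,Qk2+BAAAAAAAAD4AAAAoAAAAYAAAAGAAAAABAAEAAAAAAIAEAAATCwAAEwsAAAIAAAAAAAAA////AAAAAAAAAAAAAAAAAAAAAAAAAAAAAAAAAAAAAAAAAAAAAAAAAAAAAAAAAAAAAAAAAAAAAAAAAAAAAAAAAAAAAAAAAAAAAAAAAAAAAAAAAAAAAAAAAAAAAAAAAAAAAAAAAAAAAAAAAAAAAAAAAAAAAAAAAAAAAAAAAAAAAAAAAAAAAAAAAAAAAAAAAAAAAAAAAAAAAAAAAAAAAAAAAAAAAAAAAAAAAAAAAAAAAAAAAAAAAAAAAAAAAAAAAAAAAAAAAAAAAAAAAAAAAAAAAAAAAAAAAAAAAAAAAAAAAAAAAAAAAAAAAAAAAAAAAAAAAAAAAAAAAAAAAAAAAAAAAAAAAAAAAAAAAAAAAAAAAAAAAAAAAAAAAAAAAAAAAAAAAAAAAAAAAAAAAAAAAAAAAAAAAAAAAAAAAAAAAAAAAAAAAAAAAAAAAAAAAAAAAAAAAAAAAAAAAAAAAAAAAAAAAAAAAAAAAAAAAAAAAAAAAAAAAAAAAAAABAAAAAAAAAAAAAAA/gAAAAAAAAAAAAAB/wAAAAAAAAAAAAAH/wAAAAAAAAAAAAAP/4AAAAAAAAAAAcAf/8AAAAAAAAAAA+A//8AAAAAAAAAAA/B//+AAAAAAAAAAA/x///AAAAAAAAAAAf////gAAAAAAAAAAf////gAAAAAAAAAAP////AAAAAAAAAAAH///+AAAAAAAAAAAP///+AAAAAAAAAAAP///+AAAAAAAAAAAH///+AAAAAAAAAAAH///8AAAAAAAAAAAP///gAAAAAAAAAAAH//gAAAAAAAAAAAAD//AAAAAAAAAAAAAAf8AAAAAAAAAAAAAAf4AAAAAAAAAAAAAAP4AAAAAAAAAAAAAAH4AAAAAAAAAAAAAAB4AAAAAAAAAAAAAAAIAAAAAAAAAAAAAAAAAAAAAAAAAAAAAAAAAAAAAAAAAAAAAAAAAAAAAAAAAAAAAAAAAAAAAAAAAAAAAAAAAAAAAAAAAAAAAAAAAAAAAAAAAAAAAAAAAAAAAAAAAAAAAAAAAAAAAAAAAAAAAAAAAAAAAAAAAAAAAAAAAAAAAAAAAAAAAAAAAAAAAAAAAAAAAAAAAAAAAAAAAAAAAAAAAAAAAAAAAAAAAAAAAAAAAAAAAAAAAAAAAAAAAAAAAAAAAAAAAAAAAAAAAAAAAAAAAAAAAAAAAAAAAAAAAAAAAAAAAAAAAAAAAAAAAAAAAAAAAAAAAAAAAAAAAAAAAAAAAAAAAAAAAAAAAAAAAAAAAAAAAAAAAAAAAAAAAAAAAAAAAAAAAAAAAAAAAAAAAAAAAAAAAAAAAAAAAAAAAAAAAAAAAAAAAAAAAAAAAAAAAAAAAAAAAAAAAAAAAAAAAAAAAAAAAAAAAAAAAAAAAAAAAAAAAAAAAAAAAAAAAAAAAAAAAAAAAAAAAAAAAAAAAAAAAAAAAAAAAAAAAAAAAAAAAAAAAAAAAAAAAAAAAAAAAAAAAAAAAAAAAAAAAAAAAAAAAAAAAAAAAAAAAAAAAAAAAAAAAAAAAAAAAAAAAAAAAAAAAAAAAAAAAAA="/>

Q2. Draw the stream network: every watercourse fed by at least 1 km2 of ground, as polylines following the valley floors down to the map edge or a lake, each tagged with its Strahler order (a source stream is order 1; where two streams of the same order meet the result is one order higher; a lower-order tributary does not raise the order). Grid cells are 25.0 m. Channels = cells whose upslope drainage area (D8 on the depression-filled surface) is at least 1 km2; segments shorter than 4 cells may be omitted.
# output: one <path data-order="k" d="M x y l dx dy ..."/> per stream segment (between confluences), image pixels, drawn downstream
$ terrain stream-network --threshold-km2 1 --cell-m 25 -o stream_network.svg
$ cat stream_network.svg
<path data-order="1" d="M131 545l-8 7-3 6 0 6-1 2 0 25"/><path data-order="2" d="M506 521l6 1 13 15 3 2 6 0 5 3 6 0 6-3 6 0 1-2 3 0 5-3 3 0 6-3 10 0 2 2 4 0"/><path data-order="1" d="M554 503l1 1 18 0 2 2 12 0 1-2 3 0"/><path data-order="1" d="M353 491l1 9 3 6 0 10 3 5 15 0 6 3 3 4 0 8 5 6 3 0 1 1 6 2 12 10 20 0 10 9 9 5 6 6 2 6 1 1 0 6-3 3-51 0"/><path data-order="1" d="M146 443l-5-15-9-11-3-1-12 0-1 1-3 0"/><path data-order="1" d="M452 434l0 16 1 2 0 4-3 5-1 9-5 7 0 5 6 6 5 9 0 15 6 12 13 13 6 3 3 0 3-1 6-6 5-2 9-10"/><path data-order="2" d="M233 429l-3 0-6 6 0 3-2 2 0 75 3 6 0 7-7 11 0 28-5 6 0 3-1 2 0 6-5 6 0 1-1 0"/><path data-order="1" d="M303 429l-3 3-9 5-3 0-1 1-20 0-7-4-18 1-6-6-3 0"/><path data-order="2" d="M113 417l-5 5-9 3-7 7-3 2-3 0-2 1-6 0-1 2-24 0-17 7-4 5-6 1-9 5"/><path data-order="1" d="M509 402l9 9 0 6-2 2 0 18-1 1 0 5-2 1 0 3-1 2 0 3-3 6-3 1-6 6-2 0-3 3-3 0-7 6 0 23 1 3 3 3 2 0 13 13 2 5"/><path data-order="1" d="M369 354l-7-7-6-3-6 0-6-3-6-6-5-2-4-4-3-2-11 0-3-1-6-6-6-2-16 17-2 6-1 1 0 3-3 6-15 15-2 3 0 8-1 1 1 12-1 2 0 6-5 7 0 6-7 8-6 1-9 9"/><path data-order="2" d="M152 353l0 21-3 6-3 3 0 1-33 33"/><path data-order="1" d="M120 320l32 31 0 2"/><path data-order="1" d="M477 299l3-5 0-3 8-10 0-3 1-2 0-10 23-23"/><path data-order="1" d="M533 287l0-5-6-9-2-7-3-6-6-8 0-1-4-5 0-3"/><path data-order="1" d="M398 260l33 0 4-5 0-6 5-6 0-1 30-30"/><path data-order="1" d="M200 258l4 5 0 13 2 2 0 6 4 9 5 6-2 4-22 23-2 0-19 21-3 1-9 0-6 5"/><path data-order="1" d="M584 255l3 3 4 2"/><path data-order="2" d="M512 243l0-3-6-6-6-1-2-2-3 0-1-1-5 0-3-2-16-16"/><path data-order="1" d="M81 216l-3-1-16 0-2-2-10 0-2-1-3 0-1 1-12 3-3 3-11 6-1 3 0 20"/><path data-order="2" d="M470 212l0-24-2-3-9-9-6 0-1 1-12 0-3-3-5-1"/><path data-order="1" d="M201 179l5 0 4 4 0 3 6 6 11 0 6 6 0 9 4 8 2 7 18 20 10 0 5 3 3 0 6 3 16 0 6-3 9-2 12-6 17-13 19 0 2 1 4 0 2 2 12 0 1-2 6-1 20-20 4-1 5-5 4-1 3-3 0-2 5-6 0-3 1-1 0-3 3-6"/><path data-order="2" d="M432 173l-3-6 0-3-4-6 0-9"/><path data-order="2" d="M425 149l3-5 1-9 2-1 0-26 1-1 0-3 14-14 1 0 35-34 9 0 7-5 17 0 3-1"/><path data-order="1" d="M521 144l0-7 1-2 0-73-4-8 0-4"/><path data-order="1" d="M315 140l9 0 15 12 42 0 8 6 22 0 6-3 5 0 0-3 3-3"/><path data-order="1" d="M66 104l-27 0-1-2-6-1-6-6-9-5"/><path data-order="1" d="M269 99l6 0 7-7 5-2 6-6 6-10 7-8 2-6 1-1 0-3 6-6 0-2 14-13 1 0 0-2 3-3 0-13"/><path data-order="1" d="M138 83l8-6 6-2 10-6 14-15 1-3 0-21 2-3-2-1-1-8-3-1"/><path data-order="1" d="M194 75l0-4 3-6 0-8 1-1 0-9 2-3 6-6 0-15-2-3-9-3"/><path data-order="1" d="M410 65l4-8 0-4 2-2 0-28-3-6"/><path data-order="2" d="M518 50l1-3 0-5 2-1 0-9 1-2 0-3 2-1 0-3 3-6"/>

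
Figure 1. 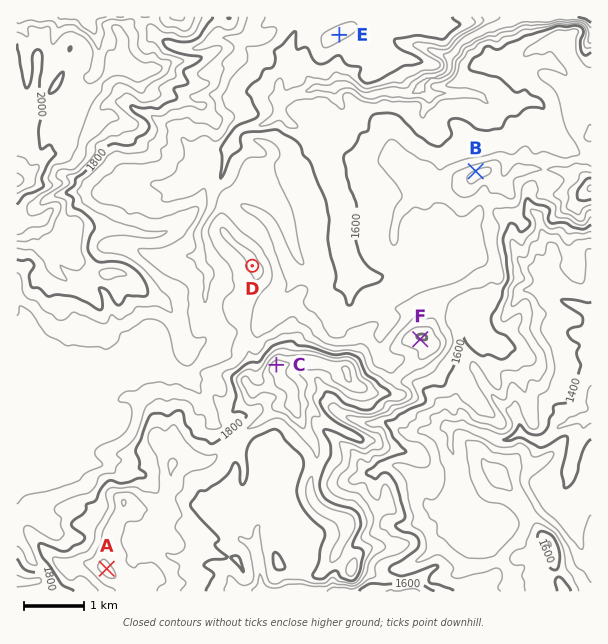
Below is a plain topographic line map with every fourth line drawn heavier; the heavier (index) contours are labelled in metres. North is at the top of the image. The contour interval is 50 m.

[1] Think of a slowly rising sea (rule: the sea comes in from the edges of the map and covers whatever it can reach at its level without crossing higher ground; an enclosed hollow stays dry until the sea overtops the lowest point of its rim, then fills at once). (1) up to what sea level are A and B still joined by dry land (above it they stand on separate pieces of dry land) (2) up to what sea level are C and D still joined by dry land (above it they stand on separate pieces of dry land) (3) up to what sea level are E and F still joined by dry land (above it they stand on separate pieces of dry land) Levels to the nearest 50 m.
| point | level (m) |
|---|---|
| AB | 1650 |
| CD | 1700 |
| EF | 1600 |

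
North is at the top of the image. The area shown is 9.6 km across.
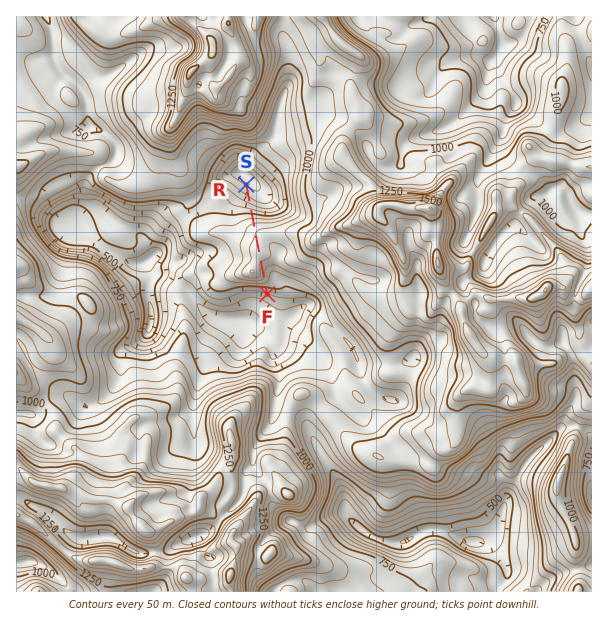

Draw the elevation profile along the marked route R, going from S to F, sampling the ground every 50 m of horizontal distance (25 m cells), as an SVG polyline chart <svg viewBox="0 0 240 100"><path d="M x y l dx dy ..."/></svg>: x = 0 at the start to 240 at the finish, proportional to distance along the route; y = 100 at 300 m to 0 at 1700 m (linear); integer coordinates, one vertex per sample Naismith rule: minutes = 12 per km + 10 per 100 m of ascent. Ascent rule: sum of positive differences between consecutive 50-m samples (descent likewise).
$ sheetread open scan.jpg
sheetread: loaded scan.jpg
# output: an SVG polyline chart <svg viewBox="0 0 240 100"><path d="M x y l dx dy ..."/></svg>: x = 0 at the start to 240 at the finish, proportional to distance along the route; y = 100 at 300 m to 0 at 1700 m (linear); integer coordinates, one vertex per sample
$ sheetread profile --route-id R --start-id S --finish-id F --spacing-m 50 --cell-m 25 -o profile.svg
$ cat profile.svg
<svg viewBox="0 0 240 100"><path d="M0 82l6 0 7-1 6-1 7-1 6-2 7-1 6-2 7-2 6-2 7-3 6-2 6-2 7-2 6-2 7-1 6-1 7 0 6 0 7-1 6 0 7-1 6 0 7 0 6 1 6 0 7 1 6 1 7 0 6 1 7 0 6 1 7 2 6 2 7 2 6 2 6 2 7 2 1 0"/></svg>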